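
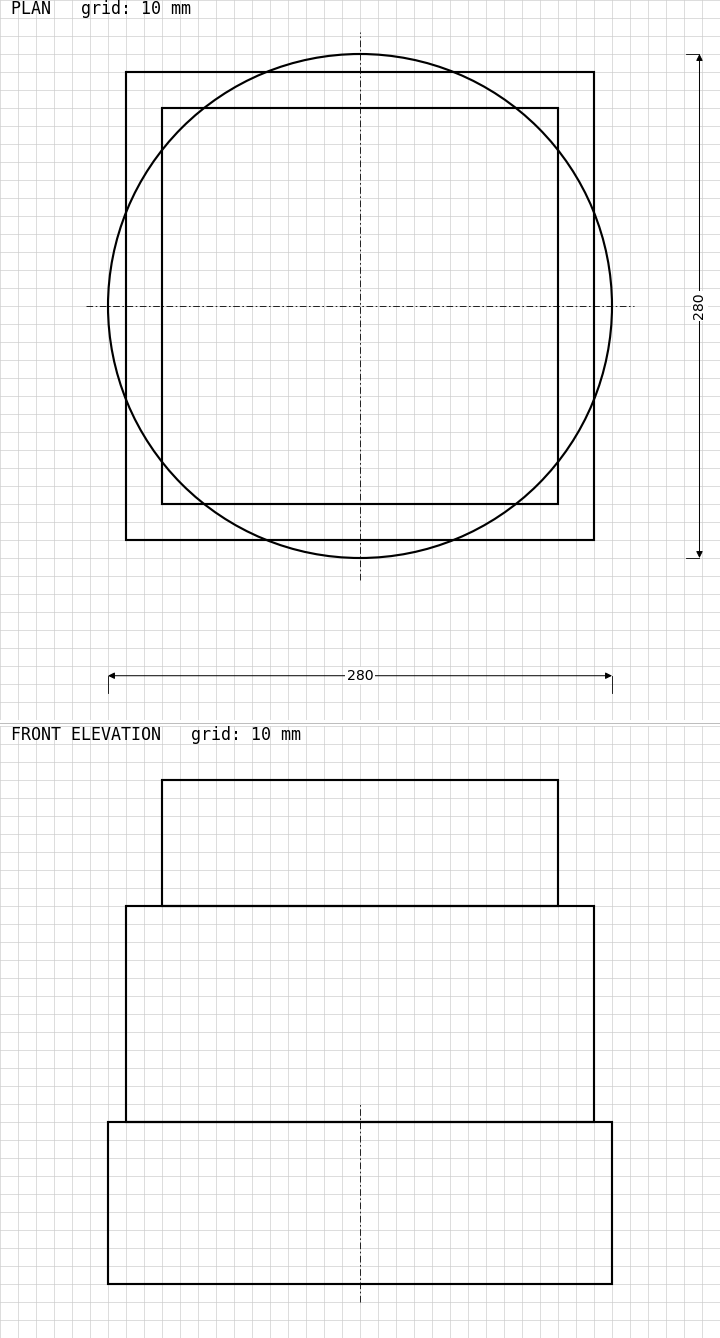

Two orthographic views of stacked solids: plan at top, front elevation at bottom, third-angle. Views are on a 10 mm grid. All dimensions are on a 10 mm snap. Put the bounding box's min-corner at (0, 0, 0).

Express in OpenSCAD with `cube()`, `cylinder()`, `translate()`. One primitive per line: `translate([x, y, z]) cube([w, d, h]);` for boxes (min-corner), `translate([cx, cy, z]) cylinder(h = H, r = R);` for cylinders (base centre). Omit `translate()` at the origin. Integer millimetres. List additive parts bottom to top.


translate([140, 140, 0]) cylinder(h = 90, r = 140);
translate([10, 10, 90]) cube([260, 260, 120]);
translate([30, 30, 210]) cube([220, 220, 70]);


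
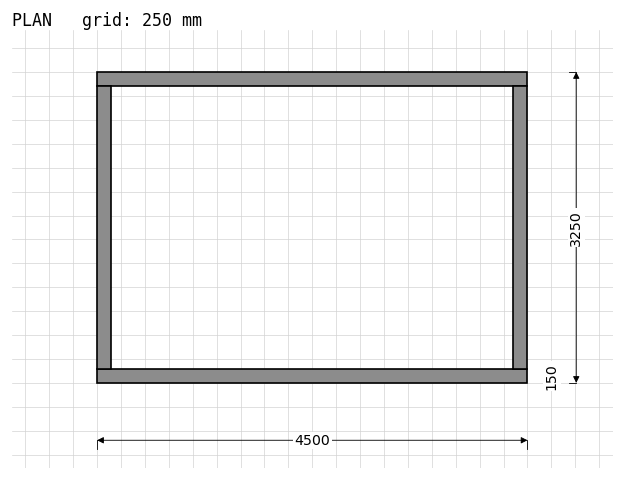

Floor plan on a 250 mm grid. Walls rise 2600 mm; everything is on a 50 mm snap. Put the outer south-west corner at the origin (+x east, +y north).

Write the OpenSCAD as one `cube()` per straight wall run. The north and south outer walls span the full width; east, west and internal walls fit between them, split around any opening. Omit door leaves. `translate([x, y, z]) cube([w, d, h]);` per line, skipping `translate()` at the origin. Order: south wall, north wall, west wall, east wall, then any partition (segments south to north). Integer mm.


cube([4500, 150, 2600]);
translate([0, 3100, 0]) cube([4500, 150, 2600]);
translate([0, 150, 0]) cube([150, 2950, 2600]);
translate([4350, 150, 0]) cube([150, 2950, 2600]);


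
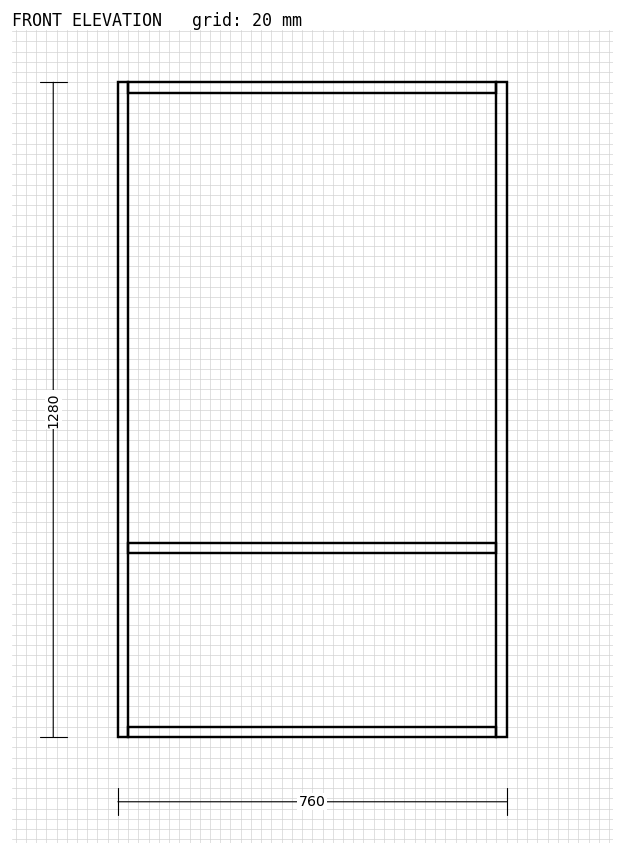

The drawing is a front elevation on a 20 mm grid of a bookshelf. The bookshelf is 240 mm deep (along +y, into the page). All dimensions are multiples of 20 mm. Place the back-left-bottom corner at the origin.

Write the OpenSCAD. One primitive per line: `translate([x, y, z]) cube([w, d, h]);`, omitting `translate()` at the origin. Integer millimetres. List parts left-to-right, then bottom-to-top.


cube([20, 240, 1280]);
translate([20, 0, 0]) cube([720, 240, 20]);
translate([20, 0, 360]) cube([720, 240, 20]);
translate([20, 0, 1260]) cube([720, 240, 20]);
translate([740, 0, 0]) cube([20, 240, 1280]);


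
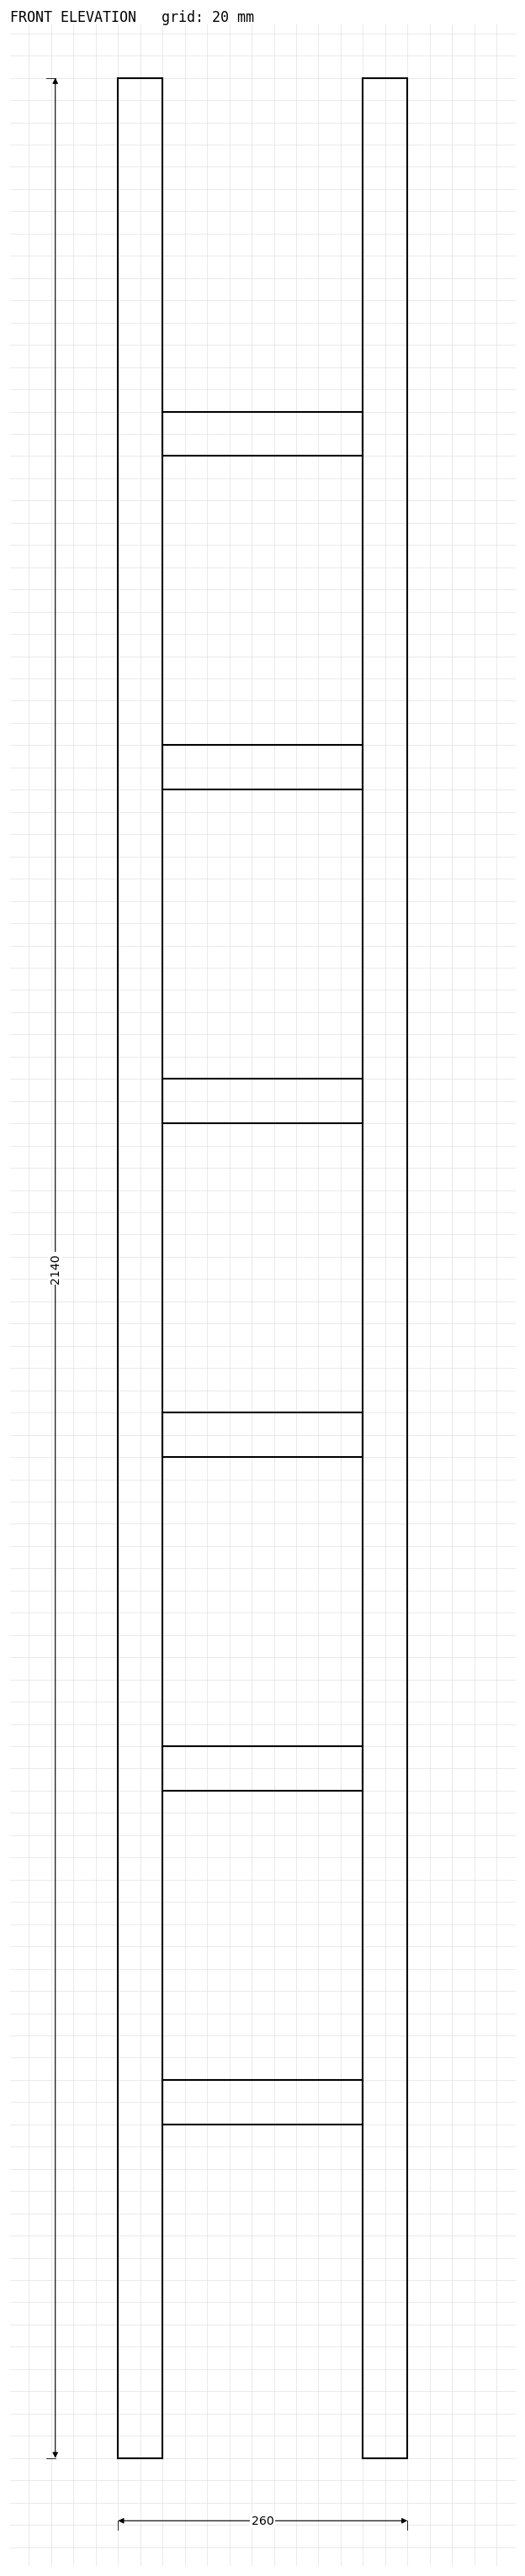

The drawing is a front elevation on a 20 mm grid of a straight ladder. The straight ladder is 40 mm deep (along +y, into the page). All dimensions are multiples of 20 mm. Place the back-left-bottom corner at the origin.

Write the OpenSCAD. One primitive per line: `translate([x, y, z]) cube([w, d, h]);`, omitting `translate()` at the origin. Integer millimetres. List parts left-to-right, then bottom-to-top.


cube([40, 40, 2140]);
translate([40, 0, 300]) cube([180, 40, 40]);
translate([40, 0, 600]) cube([180, 40, 40]);
translate([40, 0, 900]) cube([180, 40, 40]);
translate([40, 0, 1200]) cube([180, 40, 40]);
translate([40, 0, 1500]) cube([180, 40, 40]);
translate([40, 0, 1800]) cube([180, 40, 40]);
translate([220, 0, 0]) cube([40, 40, 2140]);


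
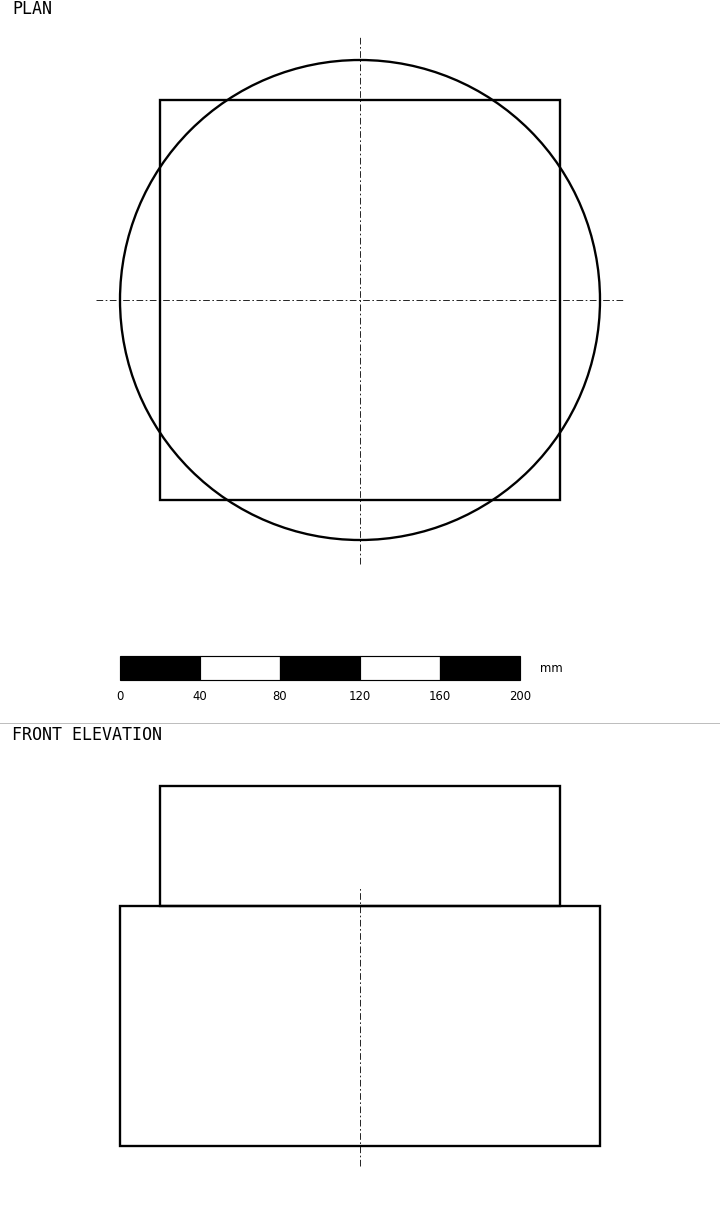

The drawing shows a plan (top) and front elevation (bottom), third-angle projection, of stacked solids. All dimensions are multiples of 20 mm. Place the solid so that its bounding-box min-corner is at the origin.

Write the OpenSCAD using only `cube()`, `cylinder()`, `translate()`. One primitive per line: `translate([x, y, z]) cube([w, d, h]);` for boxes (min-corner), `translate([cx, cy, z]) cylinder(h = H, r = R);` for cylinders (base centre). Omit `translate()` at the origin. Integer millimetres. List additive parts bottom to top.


translate([120, 120, 0]) cylinder(h = 120, r = 120);
translate([20, 20, 120]) cube([200, 200, 60]);


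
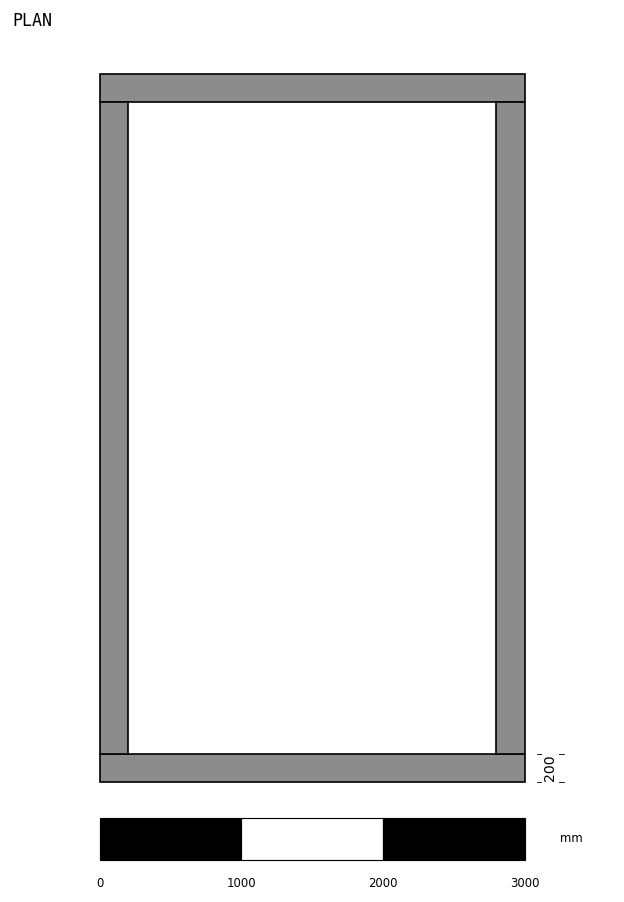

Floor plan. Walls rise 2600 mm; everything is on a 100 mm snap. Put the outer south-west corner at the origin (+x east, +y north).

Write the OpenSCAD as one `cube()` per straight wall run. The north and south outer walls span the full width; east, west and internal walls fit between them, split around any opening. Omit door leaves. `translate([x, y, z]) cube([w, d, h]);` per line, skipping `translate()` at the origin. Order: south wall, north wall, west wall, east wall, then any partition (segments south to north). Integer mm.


cube([3000, 200, 2600]);
translate([0, 4800, 0]) cube([3000, 200, 2600]);
translate([0, 200, 0]) cube([200, 4600, 2600]);
translate([2800, 200, 0]) cube([200, 4600, 2600]);


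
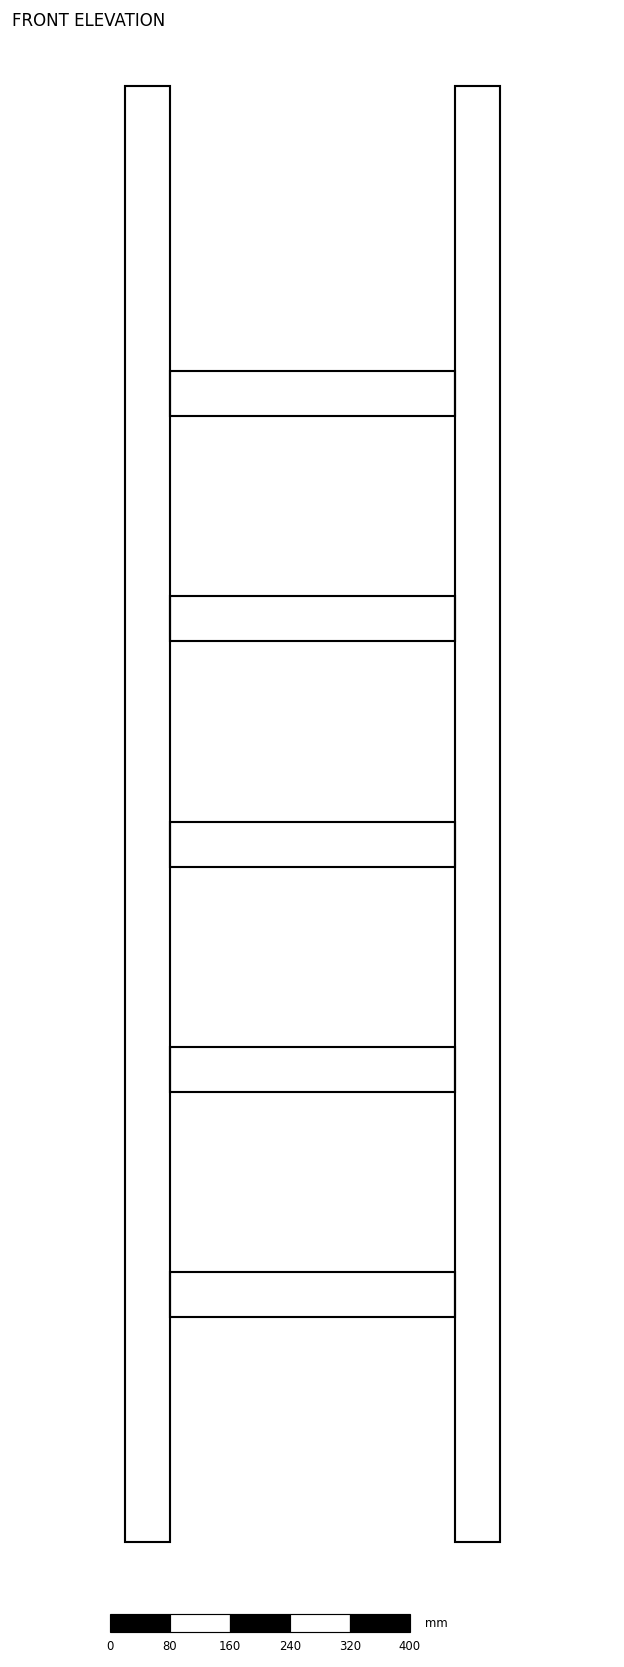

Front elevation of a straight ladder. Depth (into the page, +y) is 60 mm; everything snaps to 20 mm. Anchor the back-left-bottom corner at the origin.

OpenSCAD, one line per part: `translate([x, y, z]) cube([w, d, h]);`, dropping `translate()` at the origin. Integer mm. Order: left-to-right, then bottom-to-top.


cube([60, 60, 1940]);
translate([60, 0, 300]) cube([380, 60, 60]);
translate([60, 0, 600]) cube([380, 60, 60]);
translate([60, 0, 900]) cube([380, 60, 60]);
translate([60, 0, 1200]) cube([380, 60, 60]);
translate([60, 0, 1500]) cube([380, 60, 60]);
translate([440, 0, 0]) cube([60, 60, 1940]);


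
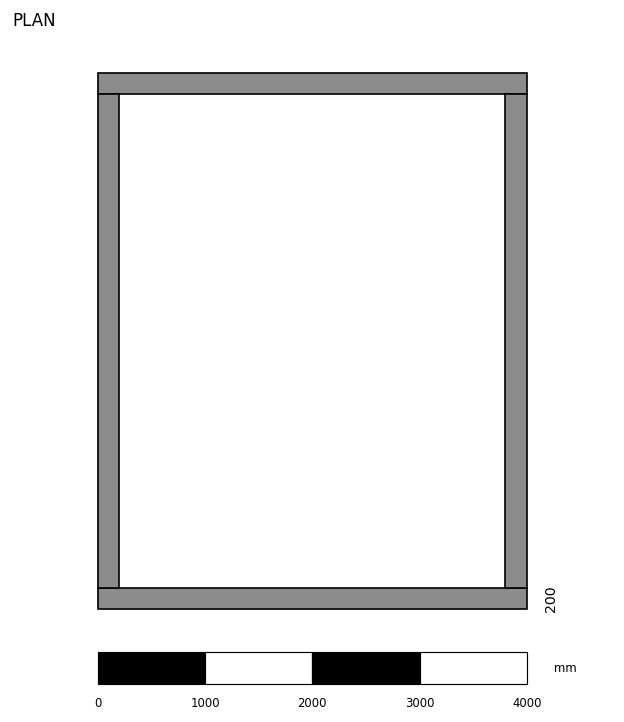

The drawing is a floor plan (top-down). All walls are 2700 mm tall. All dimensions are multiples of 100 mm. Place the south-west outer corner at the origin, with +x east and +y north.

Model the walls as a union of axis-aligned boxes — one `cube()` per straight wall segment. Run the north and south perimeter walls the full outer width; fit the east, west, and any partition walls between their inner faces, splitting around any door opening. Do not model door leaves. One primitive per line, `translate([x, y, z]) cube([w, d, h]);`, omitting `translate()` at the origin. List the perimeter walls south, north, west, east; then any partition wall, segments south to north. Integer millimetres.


cube([4000, 200, 2700]);
translate([0, 4800, 0]) cube([4000, 200, 2700]);
translate([0, 200, 0]) cube([200, 4600, 2700]);
translate([3800, 200, 0]) cube([200, 4600, 2700]);


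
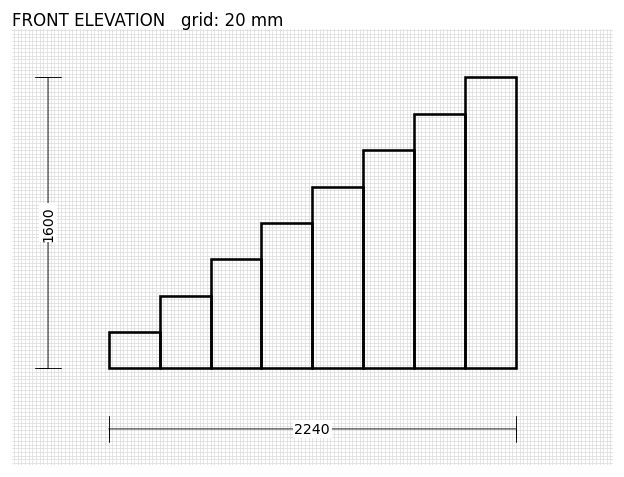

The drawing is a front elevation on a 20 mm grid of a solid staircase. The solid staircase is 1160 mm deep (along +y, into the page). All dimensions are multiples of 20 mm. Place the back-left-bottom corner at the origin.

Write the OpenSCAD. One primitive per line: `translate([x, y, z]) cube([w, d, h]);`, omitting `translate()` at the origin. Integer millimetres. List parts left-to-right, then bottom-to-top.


cube([280, 1160, 200]);
translate([280, 0, 0]) cube([280, 1160, 400]);
translate([560, 0, 0]) cube([280, 1160, 600]);
translate([840, 0, 0]) cube([280, 1160, 800]);
translate([1120, 0, 0]) cube([280, 1160, 1000]);
translate([1400, 0, 0]) cube([280, 1160, 1200]);
translate([1680, 0, 0]) cube([280, 1160, 1400]);
translate([1960, 0, 0]) cube([280, 1160, 1600]);


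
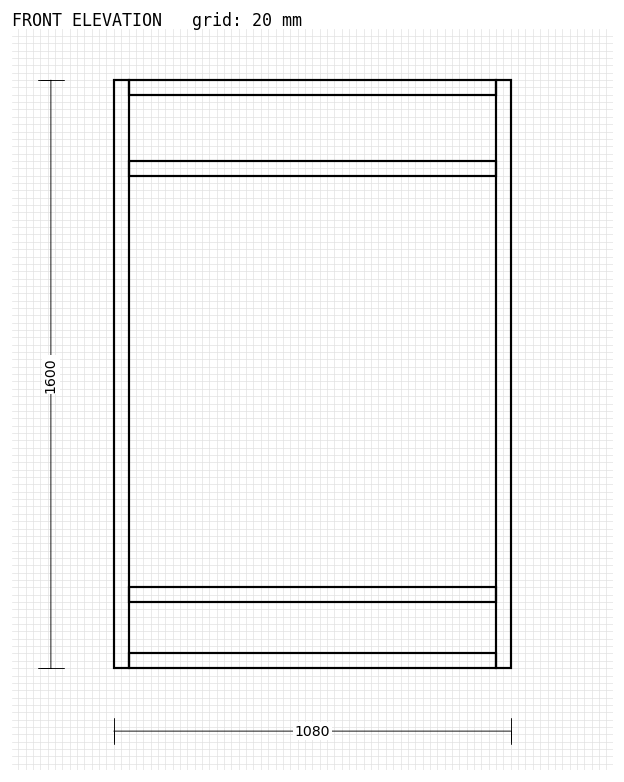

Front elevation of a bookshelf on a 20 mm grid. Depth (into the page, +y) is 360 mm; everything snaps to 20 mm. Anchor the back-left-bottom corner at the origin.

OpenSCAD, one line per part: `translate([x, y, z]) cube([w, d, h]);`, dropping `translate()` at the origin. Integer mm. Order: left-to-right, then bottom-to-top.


cube([40, 360, 1600]);
translate([40, 0, 0]) cube([1000, 360, 40]);
translate([40, 0, 180]) cube([1000, 360, 40]);
translate([40, 0, 1340]) cube([1000, 360, 40]);
translate([40, 0, 1560]) cube([1000, 360, 40]);
translate([1040, 0, 0]) cube([40, 360, 1600]);


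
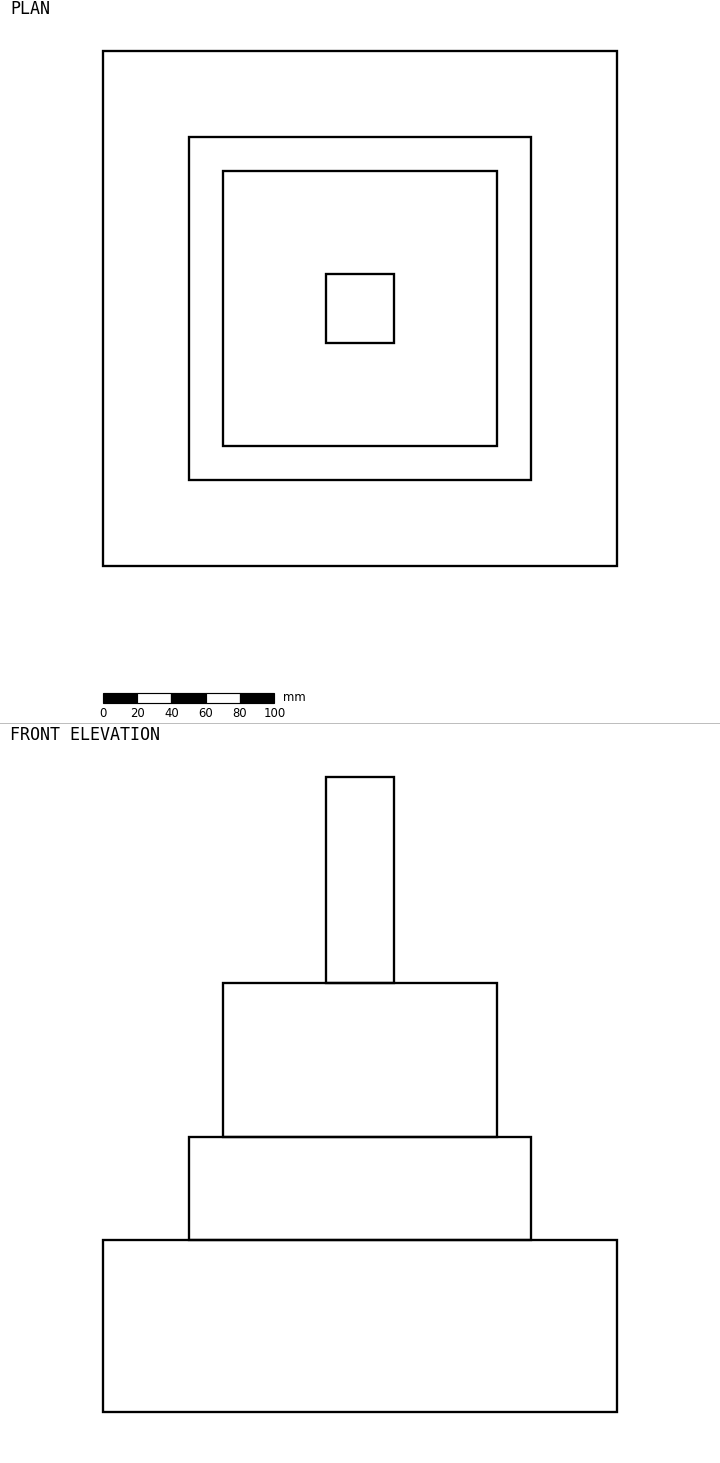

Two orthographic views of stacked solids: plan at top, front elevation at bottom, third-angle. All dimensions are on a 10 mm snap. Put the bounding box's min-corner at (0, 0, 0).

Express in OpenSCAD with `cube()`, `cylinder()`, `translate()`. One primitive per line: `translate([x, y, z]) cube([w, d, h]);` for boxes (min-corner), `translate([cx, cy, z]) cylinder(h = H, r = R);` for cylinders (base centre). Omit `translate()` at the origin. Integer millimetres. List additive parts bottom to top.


cube([300, 300, 100]);
translate([50, 50, 100]) cube([200, 200, 60]);
translate([70, 70, 160]) cube([160, 160, 90]);
translate([130, 130, 250]) cube([40, 40, 120]);


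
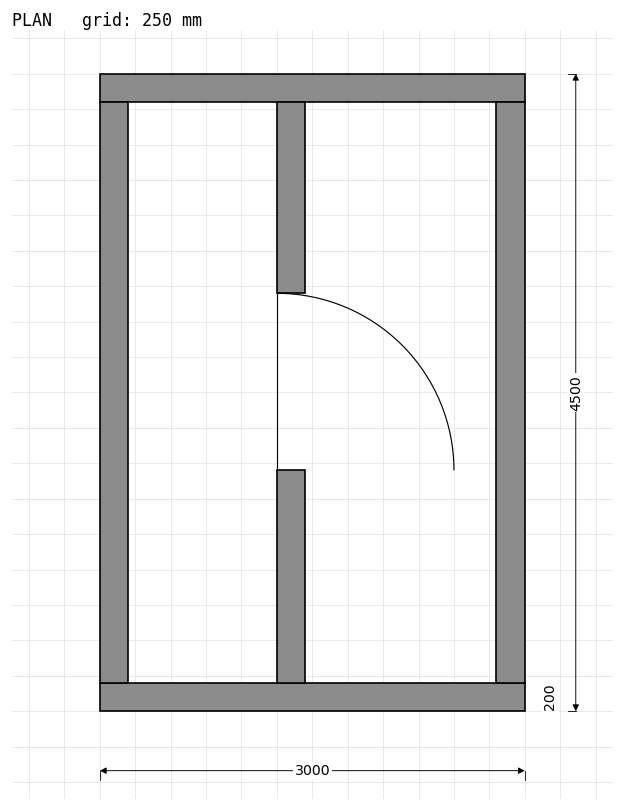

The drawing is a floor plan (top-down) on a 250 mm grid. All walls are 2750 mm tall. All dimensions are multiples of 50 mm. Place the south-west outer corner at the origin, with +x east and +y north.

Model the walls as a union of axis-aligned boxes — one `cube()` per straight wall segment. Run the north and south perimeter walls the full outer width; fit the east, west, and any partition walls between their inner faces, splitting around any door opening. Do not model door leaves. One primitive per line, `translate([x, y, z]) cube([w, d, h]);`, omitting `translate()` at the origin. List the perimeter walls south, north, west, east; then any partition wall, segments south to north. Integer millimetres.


cube([3000, 200, 2750]);
translate([0, 4300, 0]) cube([3000, 200, 2750]);
translate([0, 200, 0]) cube([200, 4100, 2750]);
translate([2800, 200, 0]) cube([200, 4100, 2750]);
translate([1250, 200, 0]) cube([200, 1500, 2750]);
translate([1250, 2950, 0]) cube([200, 1350, 2750]);


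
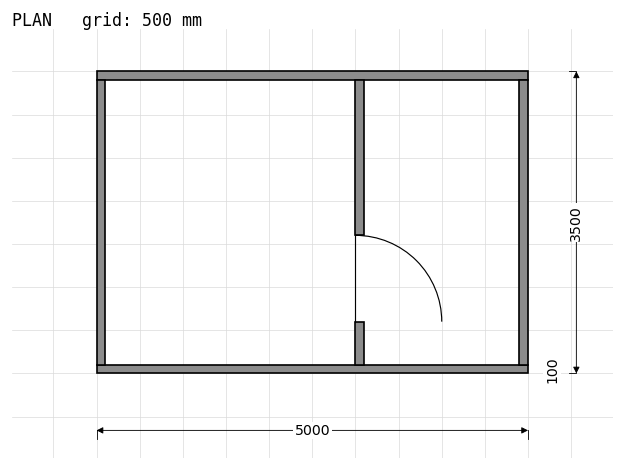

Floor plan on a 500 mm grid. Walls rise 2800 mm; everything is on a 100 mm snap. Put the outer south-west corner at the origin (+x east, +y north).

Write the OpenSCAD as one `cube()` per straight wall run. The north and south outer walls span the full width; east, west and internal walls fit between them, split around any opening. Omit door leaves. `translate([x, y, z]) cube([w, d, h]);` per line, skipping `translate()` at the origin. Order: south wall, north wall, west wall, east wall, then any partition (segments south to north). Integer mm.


cube([5000, 100, 2800]);
translate([0, 3400, 0]) cube([5000, 100, 2800]);
translate([0, 100, 0]) cube([100, 3300, 2800]);
translate([4900, 100, 0]) cube([100, 3300, 2800]);
translate([3000, 100, 0]) cube([100, 500, 2800]);
translate([3000, 1600, 0]) cube([100, 1800, 2800]);


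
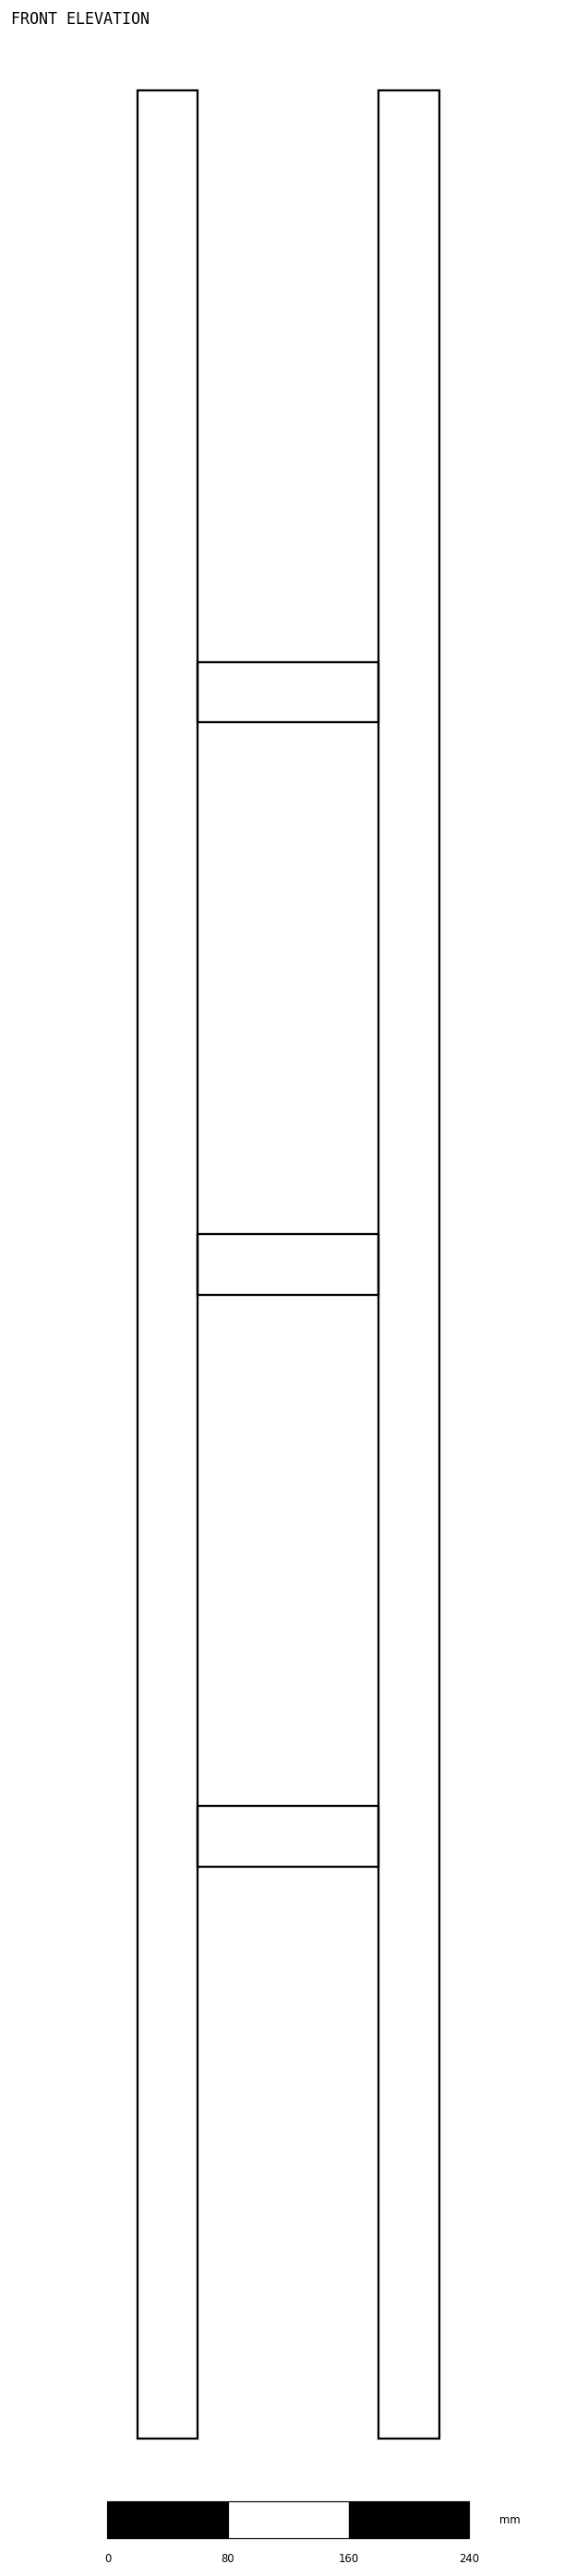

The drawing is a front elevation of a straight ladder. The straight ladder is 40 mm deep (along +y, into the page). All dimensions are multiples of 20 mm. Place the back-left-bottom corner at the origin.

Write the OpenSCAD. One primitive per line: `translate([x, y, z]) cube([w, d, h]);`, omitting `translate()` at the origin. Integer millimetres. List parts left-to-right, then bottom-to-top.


cube([40, 40, 1560]);
translate([40, 0, 380]) cube([120, 40, 40]);
translate([40, 0, 760]) cube([120, 40, 40]);
translate([40, 0, 1140]) cube([120, 40, 40]);
translate([160, 0, 0]) cube([40, 40, 1560]);


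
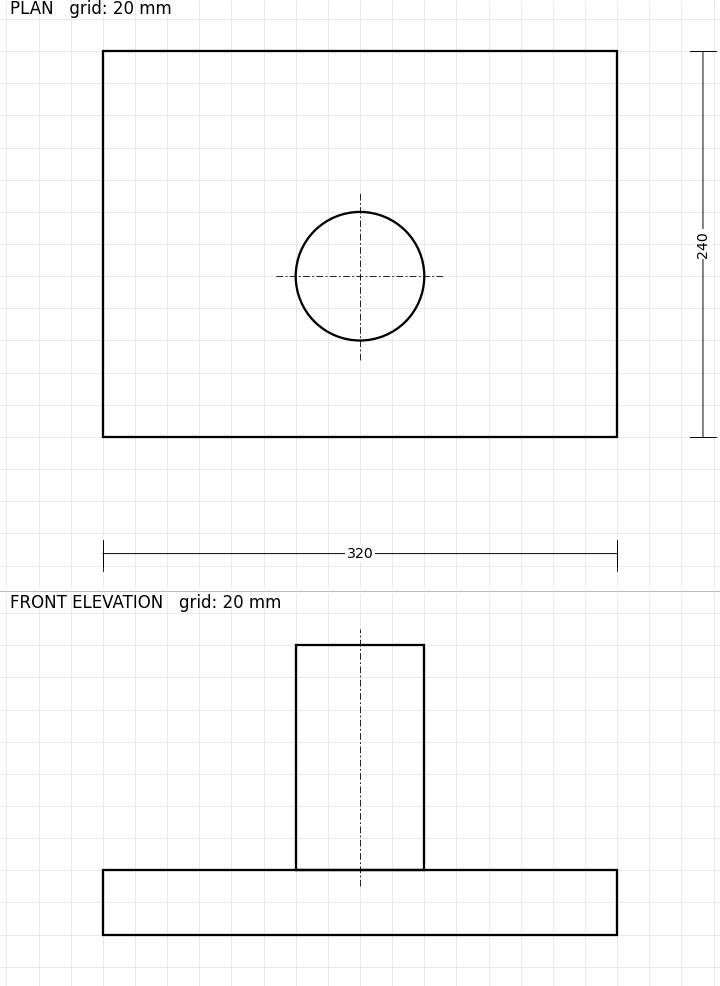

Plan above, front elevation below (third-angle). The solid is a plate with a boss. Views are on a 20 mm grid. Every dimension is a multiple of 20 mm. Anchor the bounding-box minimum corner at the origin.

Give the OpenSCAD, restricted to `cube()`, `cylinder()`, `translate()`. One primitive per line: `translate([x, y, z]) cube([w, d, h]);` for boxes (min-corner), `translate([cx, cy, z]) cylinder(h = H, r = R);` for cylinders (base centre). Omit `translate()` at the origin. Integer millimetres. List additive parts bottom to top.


cube([320, 240, 40]);
translate([160, 100, 40]) cylinder(h = 140, r = 40);


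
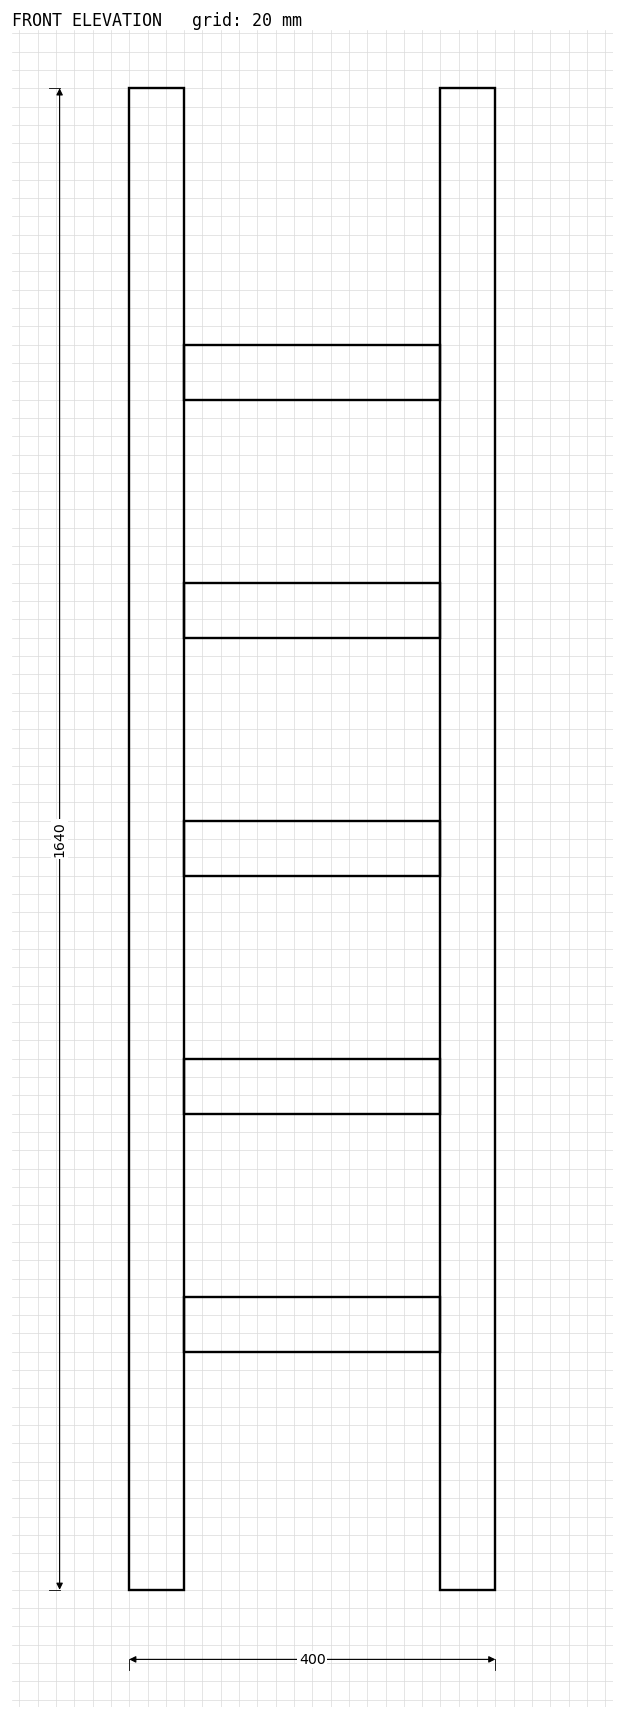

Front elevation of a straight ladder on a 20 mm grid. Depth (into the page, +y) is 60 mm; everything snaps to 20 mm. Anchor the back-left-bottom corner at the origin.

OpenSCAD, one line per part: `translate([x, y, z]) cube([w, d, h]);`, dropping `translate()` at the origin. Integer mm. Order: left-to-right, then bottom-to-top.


cube([60, 60, 1640]);
translate([60, 0, 260]) cube([280, 60, 60]);
translate([60, 0, 520]) cube([280, 60, 60]);
translate([60, 0, 780]) cube([280, 60, 60]);
translate([60, 0, 1040]) cube([280, 60, 60]);
translate([60, 0, 1300]) cube([280, 60, 60]);
translate([340, 0, 0]) cube([60, 60, 1640]);


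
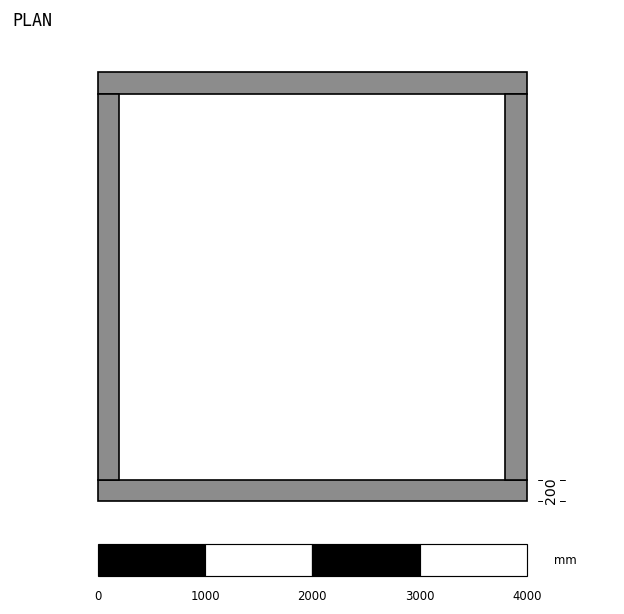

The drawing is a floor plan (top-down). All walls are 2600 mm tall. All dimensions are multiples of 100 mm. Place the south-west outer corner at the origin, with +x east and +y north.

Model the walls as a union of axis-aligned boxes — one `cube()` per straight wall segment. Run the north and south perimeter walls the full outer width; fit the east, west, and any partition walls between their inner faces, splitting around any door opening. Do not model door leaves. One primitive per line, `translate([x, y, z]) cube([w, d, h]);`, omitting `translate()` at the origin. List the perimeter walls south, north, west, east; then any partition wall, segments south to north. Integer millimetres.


cube([4000, 200, 2600]);
translate([0, 3800, 0]) cube([4000, 200, 2600]);
translate([0, 200, 0]) cube([200, 3600, 2600]);
translate([3800, 200, 0]) cube([200, 3600, 2600]);


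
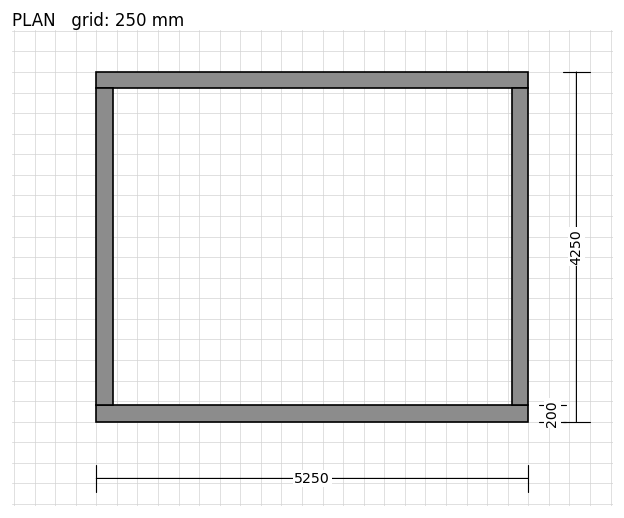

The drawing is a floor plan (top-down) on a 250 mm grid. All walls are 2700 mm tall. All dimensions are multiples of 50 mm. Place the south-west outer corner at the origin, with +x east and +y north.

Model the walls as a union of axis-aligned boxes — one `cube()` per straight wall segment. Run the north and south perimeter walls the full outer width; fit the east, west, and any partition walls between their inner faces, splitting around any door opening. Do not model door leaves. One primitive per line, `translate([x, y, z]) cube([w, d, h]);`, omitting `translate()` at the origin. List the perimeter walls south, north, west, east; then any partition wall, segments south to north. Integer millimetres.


cube([5250, 200, 2700]);
translate([0, 4050, 0]) cube([5250, 200, 2700]);
translate([0, 200, 0]) cube([200, 3850, 2700]);
translate([5050, 200, 0]) cube([200, 3850, 2700]);


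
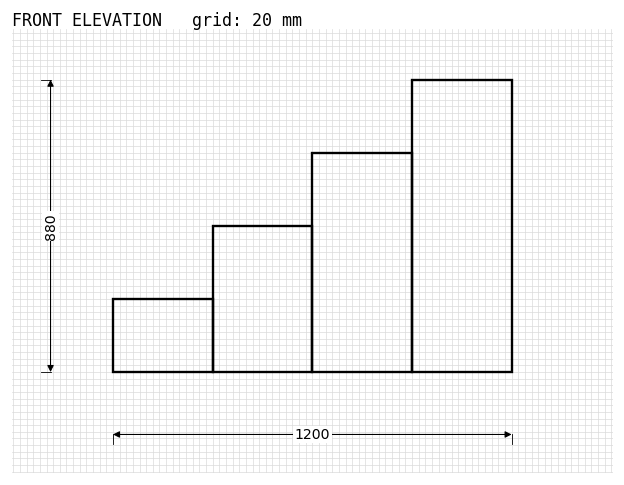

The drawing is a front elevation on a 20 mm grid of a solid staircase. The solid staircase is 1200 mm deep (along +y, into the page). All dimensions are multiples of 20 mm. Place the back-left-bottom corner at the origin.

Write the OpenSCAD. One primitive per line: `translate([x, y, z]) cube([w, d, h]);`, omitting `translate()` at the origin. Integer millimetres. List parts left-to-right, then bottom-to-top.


cube([300, 1200, 220]);
translate([300, 0, 0]) cube([300, 1200, 440]);
translate([600, 0, 0]) cube([300, 1200, 660]);
translate([900, 0, 0]) cube([300, 1200, 880]);


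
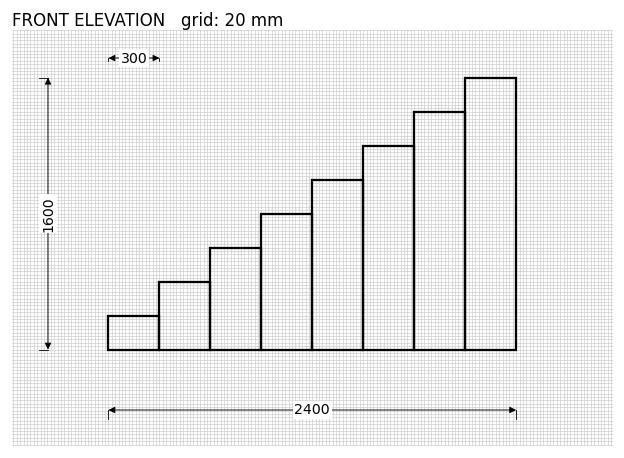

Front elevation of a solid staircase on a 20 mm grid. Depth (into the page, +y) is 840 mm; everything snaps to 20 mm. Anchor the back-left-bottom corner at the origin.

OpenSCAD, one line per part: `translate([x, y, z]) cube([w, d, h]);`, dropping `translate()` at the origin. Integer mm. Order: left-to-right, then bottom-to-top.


cube([300, 840, 200]);
translate([300, 0, 0]) cube([300, 840, 400]);
translate([600, 0, 0]) cube([300, 840, 600]);
translate([900, 0, 0]) cube([300, 840, 800]);
translate([1200, 0, 0]) cube([300, 840, 1000]);
translate([1500, 0, 0]) cube([300, 840, 1200]);
translate([1800, 0, 0]) cube([300, 840, 1400]);
translate([2100, 0, 0]) cube([300, 840, 1600]);


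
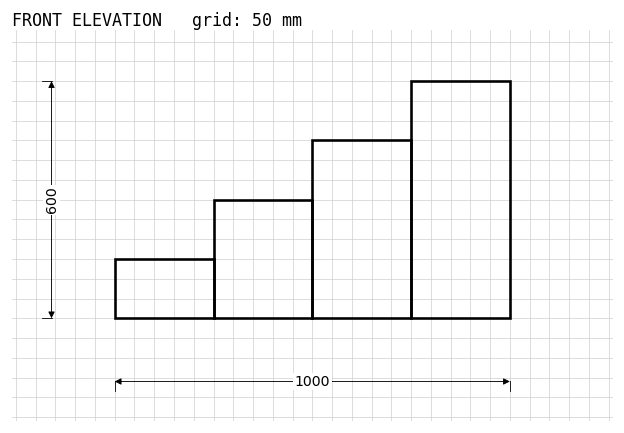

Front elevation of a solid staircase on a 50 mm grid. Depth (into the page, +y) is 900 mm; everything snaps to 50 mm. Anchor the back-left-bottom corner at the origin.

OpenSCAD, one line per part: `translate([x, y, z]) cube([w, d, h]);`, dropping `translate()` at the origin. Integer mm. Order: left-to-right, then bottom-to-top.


cube([250, 900, 150]);
translate([250, 0, 0]) cube([250, 900, 300]);
translate([500, 0, 0]) cube([250, 900, 450]);
translate([750, 0, 0]) cube([250, 900, 600]);


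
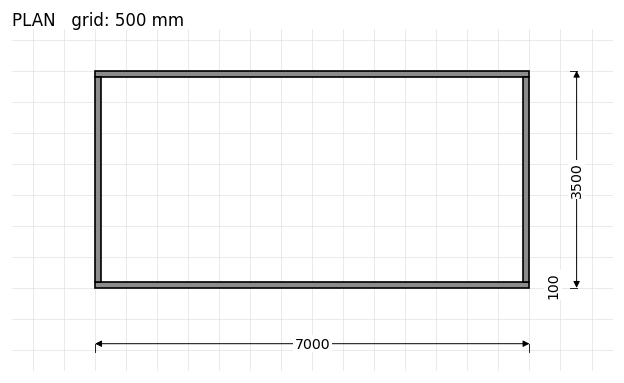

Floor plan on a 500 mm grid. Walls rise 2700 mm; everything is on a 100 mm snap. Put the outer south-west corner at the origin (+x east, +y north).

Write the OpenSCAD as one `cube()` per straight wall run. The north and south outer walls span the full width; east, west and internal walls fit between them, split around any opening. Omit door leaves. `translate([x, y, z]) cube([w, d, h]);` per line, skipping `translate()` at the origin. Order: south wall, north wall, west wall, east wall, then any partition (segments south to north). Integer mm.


cube([7000, 100, 2700]);
translate([0, 3400, 0]) cube([7000, 100, 2700]);
translate([0, 100, 0]) cube([100, 3300, 2700]);
translate([6900, 100, 0]) cube([100, 3300, 2700]);


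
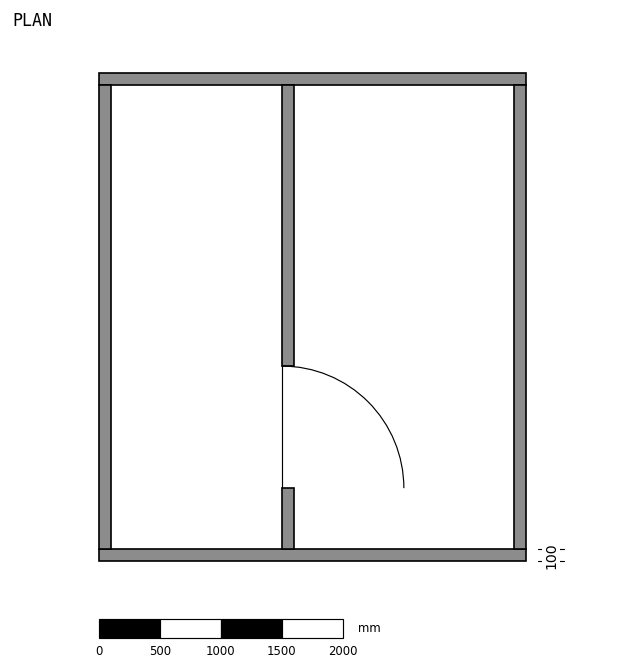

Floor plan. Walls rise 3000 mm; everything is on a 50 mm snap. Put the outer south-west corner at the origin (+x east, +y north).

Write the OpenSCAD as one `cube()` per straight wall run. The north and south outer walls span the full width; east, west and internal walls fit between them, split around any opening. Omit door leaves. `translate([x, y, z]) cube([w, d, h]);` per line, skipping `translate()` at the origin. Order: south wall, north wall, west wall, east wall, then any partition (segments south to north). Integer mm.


cube([3500, 100, 3000]);
translate([0, 3900, 0]) cube([3500, 100, 3000]);
translate([0, 100, 0]) cube([100, 3800, 3000]);
translate([3400, 100, 0]) cube([100, 3800, 3000]);
translate([1500, 100, 0]) cube([100, 500, 3000]);
translate([1500, 1600, 0]) cube([100, 2300, 3000]);


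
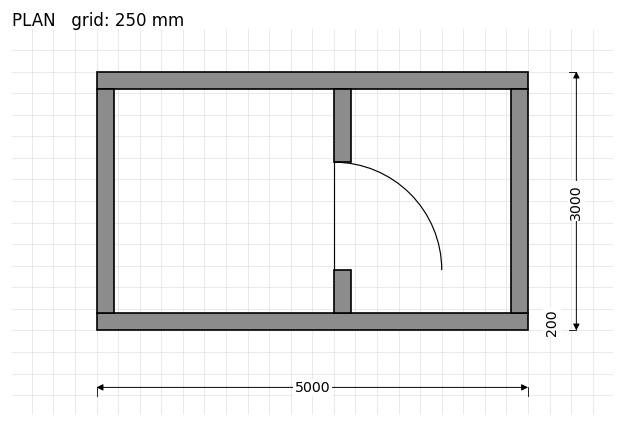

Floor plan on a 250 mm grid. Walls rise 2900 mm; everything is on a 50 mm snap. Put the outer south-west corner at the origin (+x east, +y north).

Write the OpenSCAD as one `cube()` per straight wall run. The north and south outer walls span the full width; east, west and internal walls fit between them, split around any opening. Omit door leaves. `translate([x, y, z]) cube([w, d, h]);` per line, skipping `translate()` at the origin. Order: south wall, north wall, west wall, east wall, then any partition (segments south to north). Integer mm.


cube([5000, 200, 2900]);
translate([0, 2800, 0]) cube([5000, 200, 2900]);
translate([0, 200, 0]) cube([200, 2600, 2900]);
translate([4800, 200, 0]) cube([200, 2600, 2900]);
translate([2750, 200, 0]) cube([200, 500, 2900]);
translate([2750, 1950, 0]) cube([200, 850, 2900]);


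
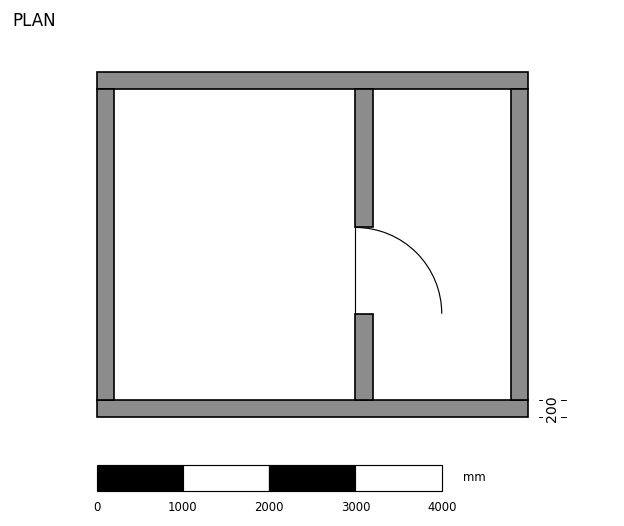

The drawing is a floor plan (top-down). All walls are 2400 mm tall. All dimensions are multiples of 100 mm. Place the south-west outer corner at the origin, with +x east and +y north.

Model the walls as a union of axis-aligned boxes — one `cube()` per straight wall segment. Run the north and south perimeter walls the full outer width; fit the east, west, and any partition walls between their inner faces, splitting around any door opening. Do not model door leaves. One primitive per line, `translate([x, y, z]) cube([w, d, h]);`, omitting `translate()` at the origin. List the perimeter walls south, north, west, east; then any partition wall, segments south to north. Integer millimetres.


cube([5000, 200, 2400]);
translate([0, 3800, 0]) cube([5000, 200, 2400]);
translate([0, 200, 0]) cube([200, 3600, 2400]);
translate([4800, 200, 0]) cube([200, 3600, 2400]);
translate([3000, 200, 0]) cube([200, 1000, 2400]);
translate([3000, 2200, 0]) cube([200, 1600, 2400]);


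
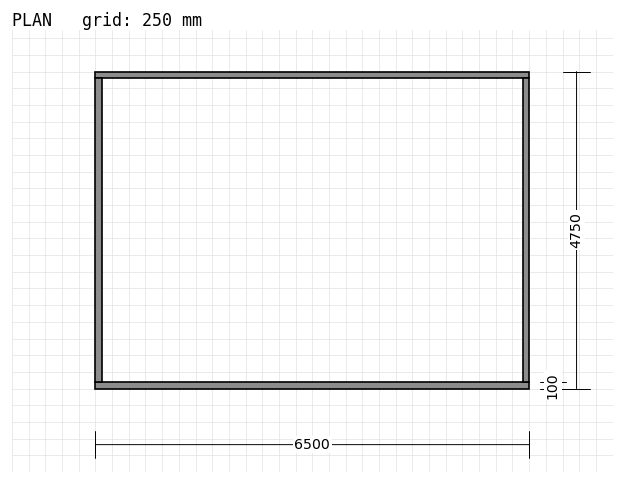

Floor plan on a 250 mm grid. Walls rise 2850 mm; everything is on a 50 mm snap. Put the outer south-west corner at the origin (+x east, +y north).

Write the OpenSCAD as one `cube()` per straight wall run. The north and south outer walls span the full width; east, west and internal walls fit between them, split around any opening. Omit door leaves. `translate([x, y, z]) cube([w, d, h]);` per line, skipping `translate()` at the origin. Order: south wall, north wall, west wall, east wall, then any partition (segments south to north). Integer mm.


cube([6500, 100, 2850]);
translate([0, 4650, 0]) cube([6500, 100, 2850]);
translate([0, 100, 0]) cube([100, 4550, 2850]);
translate([6400, 100, 0]) cube([100, 4550, 2850]);


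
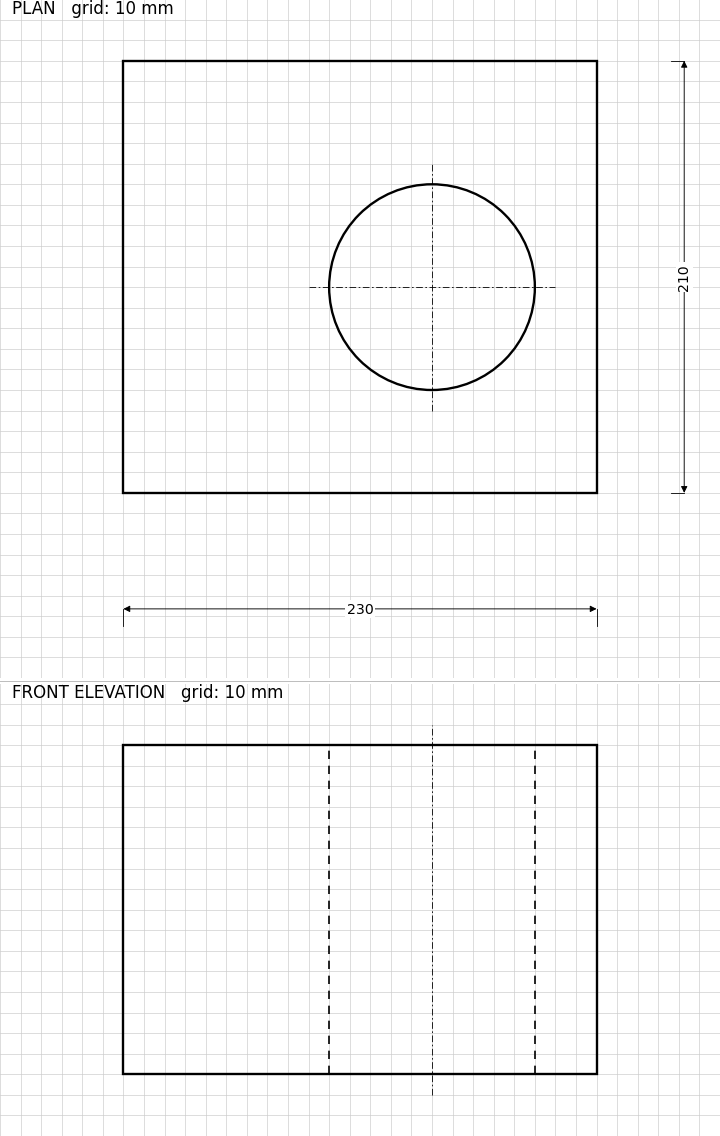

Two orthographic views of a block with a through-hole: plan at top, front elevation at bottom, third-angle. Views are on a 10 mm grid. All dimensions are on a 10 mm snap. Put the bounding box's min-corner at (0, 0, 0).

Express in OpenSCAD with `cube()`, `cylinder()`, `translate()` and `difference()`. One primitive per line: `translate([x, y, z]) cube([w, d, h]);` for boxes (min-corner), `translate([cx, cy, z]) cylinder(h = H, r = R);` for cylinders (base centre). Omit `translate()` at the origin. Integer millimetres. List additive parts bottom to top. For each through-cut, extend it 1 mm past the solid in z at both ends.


difference() {
  cube([230, 210, 160]);
  translate([150, 100, -1]) cylinder(h = 162, r = 50);
}


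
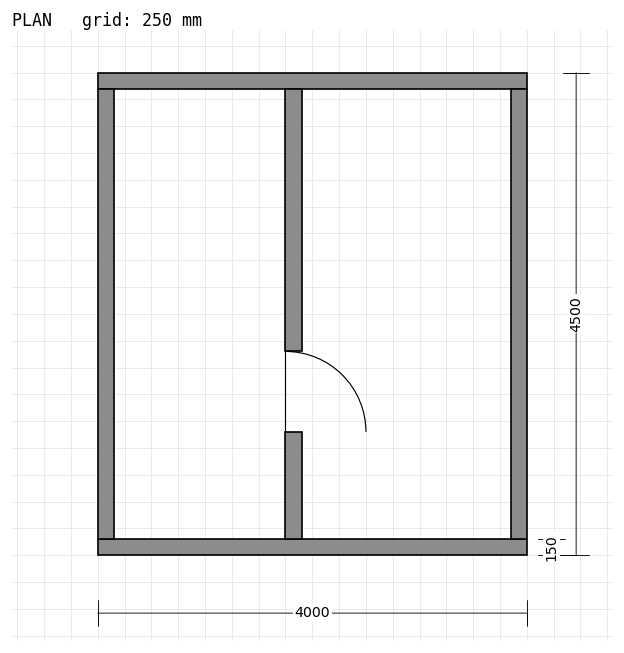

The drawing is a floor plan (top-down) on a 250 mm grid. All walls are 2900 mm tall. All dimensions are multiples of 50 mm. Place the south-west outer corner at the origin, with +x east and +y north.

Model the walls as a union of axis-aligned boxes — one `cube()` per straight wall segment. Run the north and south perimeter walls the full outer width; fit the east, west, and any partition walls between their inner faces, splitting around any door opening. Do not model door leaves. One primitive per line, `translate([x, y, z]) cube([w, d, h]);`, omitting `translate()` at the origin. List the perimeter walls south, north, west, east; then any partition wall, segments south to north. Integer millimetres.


cube([4000, 150, 2900]);
translate([0, 4350, 0]) cube([4000, 150, 2900]);
translate([0, 150, 0]) cube([150, 4200, 2900]);
translate([3850, 150, 0]) cube([150, 4200, 2900]);
translate([1750, 150, 0]) cube([150, 1000, 2900]);
translate([1750, 1900, 0]) cube([150, 2450, 2900]);


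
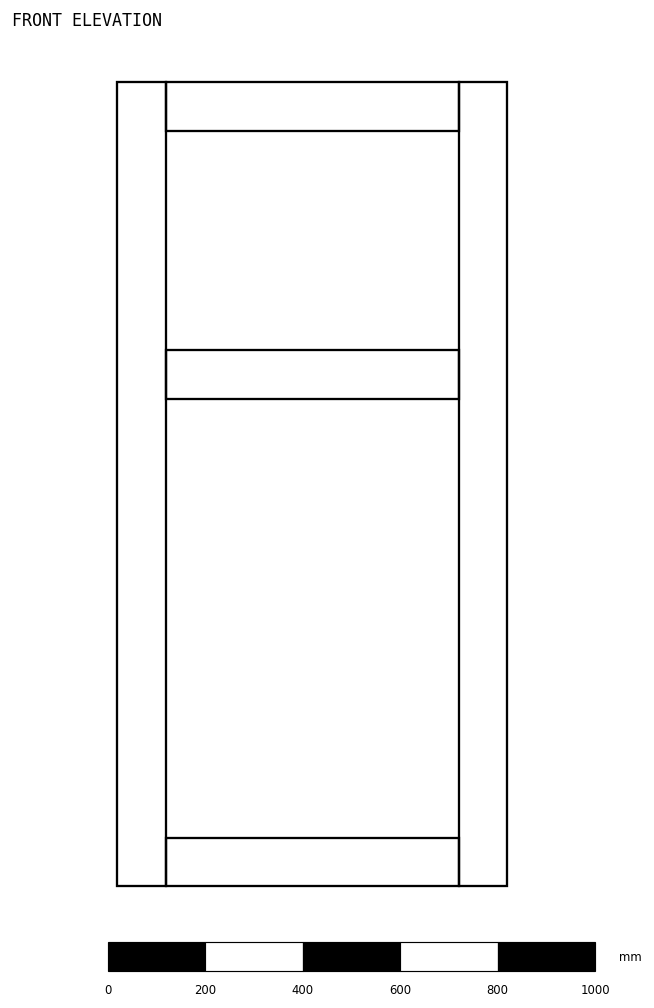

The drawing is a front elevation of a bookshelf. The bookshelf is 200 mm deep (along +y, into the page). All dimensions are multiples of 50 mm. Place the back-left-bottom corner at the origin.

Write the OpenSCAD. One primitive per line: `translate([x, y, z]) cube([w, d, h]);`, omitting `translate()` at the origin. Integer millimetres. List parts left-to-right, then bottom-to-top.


cube([100, 200, 1650]);
translate([100, 0, 0]) cube([600, 200, 100]);
translate([100, 0, 1000]) cube([600, 200, 100]);
translate([100, 0, 1550]) cube([600, 200, 100]);
translate([700, 0, 0]) cube([100, 200, 1650]);


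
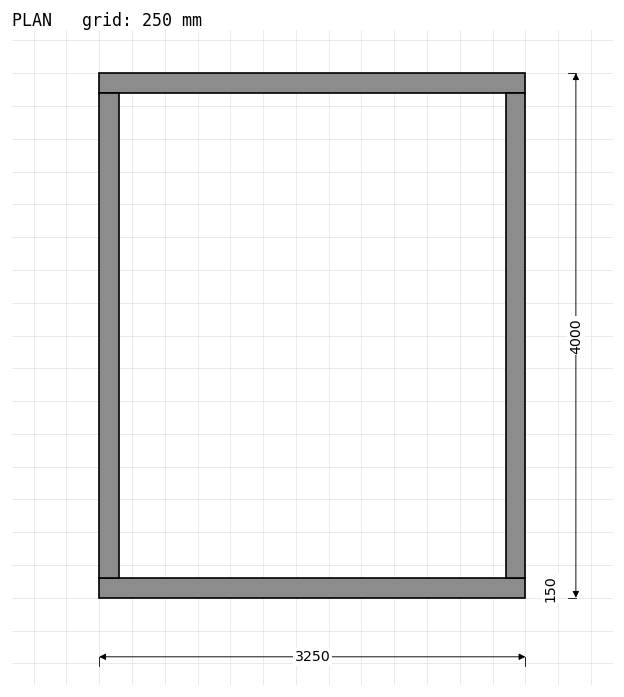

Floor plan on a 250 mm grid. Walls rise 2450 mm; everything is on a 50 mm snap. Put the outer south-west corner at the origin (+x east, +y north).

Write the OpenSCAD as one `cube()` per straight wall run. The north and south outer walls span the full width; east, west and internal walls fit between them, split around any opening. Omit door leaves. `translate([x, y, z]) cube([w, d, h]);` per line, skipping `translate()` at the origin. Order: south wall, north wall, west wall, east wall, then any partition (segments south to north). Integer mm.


cube([3250, 150, 2450]);
translate([0, 3850, 0]) cube([3250, 150, 2450]);
translate([0, 150, 0]) cube([150, 3700, 2450]);
translate([3100, 150, 0]) cube([150, 3700, 2450]);


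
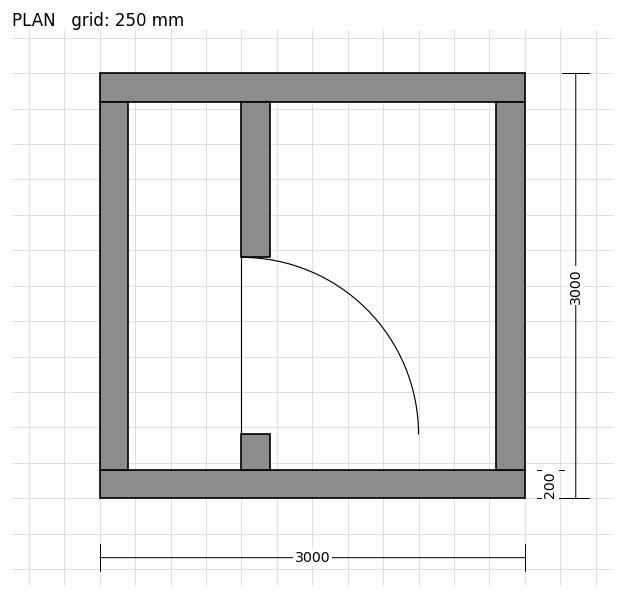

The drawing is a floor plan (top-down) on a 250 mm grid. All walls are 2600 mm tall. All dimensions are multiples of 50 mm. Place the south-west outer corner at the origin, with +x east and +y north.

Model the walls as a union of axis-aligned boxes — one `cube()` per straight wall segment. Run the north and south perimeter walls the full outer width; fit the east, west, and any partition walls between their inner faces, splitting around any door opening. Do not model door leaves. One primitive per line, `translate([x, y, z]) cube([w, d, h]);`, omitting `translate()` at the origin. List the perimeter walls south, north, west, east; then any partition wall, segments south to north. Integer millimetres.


cube([3000, 200, 2600]);
translate([0, 2800, 0]) cube([3000, 200, 2600]);
translate([0, 200, 0]) cube([200, 2600, 2600]);
translate([2800, 200, 0]) cube([200, 2600, 2600]);
translate([1000, 200, 0]) cube([200, 250, 2600]);
translate([1000, 1700, 0]) cube([200, 1100, 2600]);


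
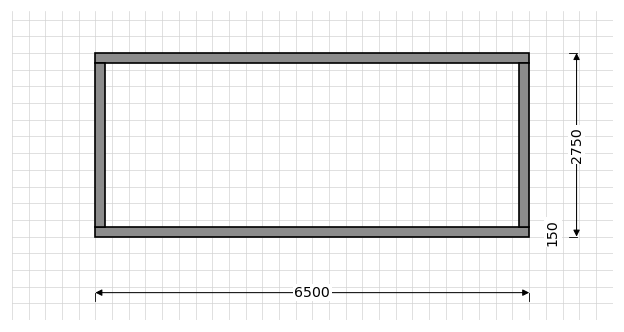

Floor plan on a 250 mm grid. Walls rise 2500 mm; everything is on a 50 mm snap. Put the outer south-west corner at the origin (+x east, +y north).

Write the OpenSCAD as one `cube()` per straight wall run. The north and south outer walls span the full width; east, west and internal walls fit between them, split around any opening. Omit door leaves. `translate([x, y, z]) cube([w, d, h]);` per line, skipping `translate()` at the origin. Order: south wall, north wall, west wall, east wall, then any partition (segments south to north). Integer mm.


cube([6500, 150, 2500]);
translate([0, 2600, 0]) cube([6500, 150, 2500]);
translate([0, 150, 0]) cube([150, 2450, 2500]);
translate([6350, 150, 0]) cube([150, 2450, 2500]);


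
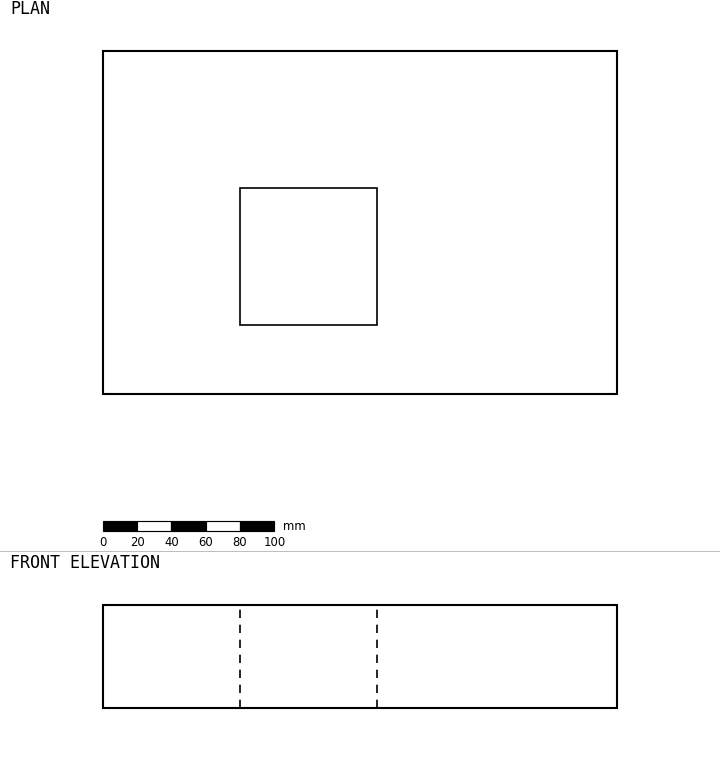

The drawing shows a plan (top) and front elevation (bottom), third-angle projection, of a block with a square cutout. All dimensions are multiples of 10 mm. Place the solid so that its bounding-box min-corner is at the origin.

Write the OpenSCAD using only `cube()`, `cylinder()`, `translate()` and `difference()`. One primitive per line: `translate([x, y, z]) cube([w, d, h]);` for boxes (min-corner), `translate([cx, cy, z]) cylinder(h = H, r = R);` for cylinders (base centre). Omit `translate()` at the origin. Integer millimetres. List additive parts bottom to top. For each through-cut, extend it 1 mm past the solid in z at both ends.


difference() {
  cube([300, 200, 60]);
  translate([80, 40, -1]) cube([80, 80, 62]);
}


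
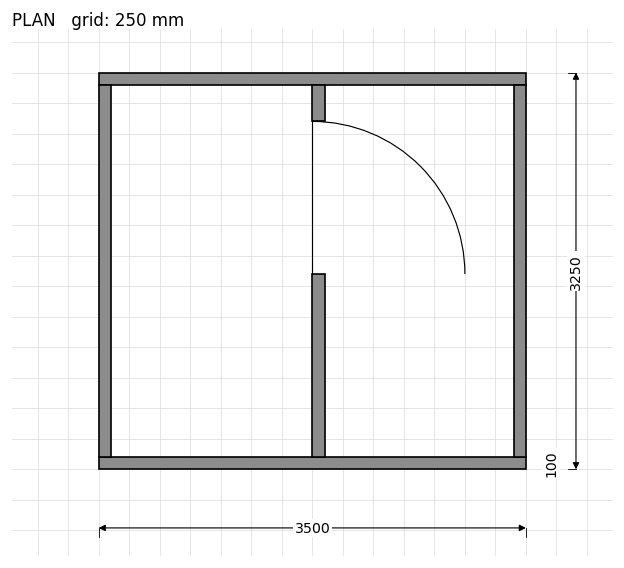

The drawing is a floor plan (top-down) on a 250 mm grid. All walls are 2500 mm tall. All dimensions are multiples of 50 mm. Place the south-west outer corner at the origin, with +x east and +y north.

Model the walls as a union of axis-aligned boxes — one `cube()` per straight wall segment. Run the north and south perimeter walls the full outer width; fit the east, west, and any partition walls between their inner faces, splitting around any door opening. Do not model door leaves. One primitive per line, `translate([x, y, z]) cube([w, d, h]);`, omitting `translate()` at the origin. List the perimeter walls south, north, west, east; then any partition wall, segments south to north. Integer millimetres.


cube([3500, 100, 2500]);
translate([0, 3150, 0]) cube([3500, 100, 2500]);
translate([0, 100, 0]) cube([100, 3050, 2500]);
translate([3400, 100, 0]) cube([100, 3050, 2500]);
translate([1750, 100, 0]) cube([100, 1500, 2500]);
translate([1750, 2850, 0]) cube([100, 300, 2500]);


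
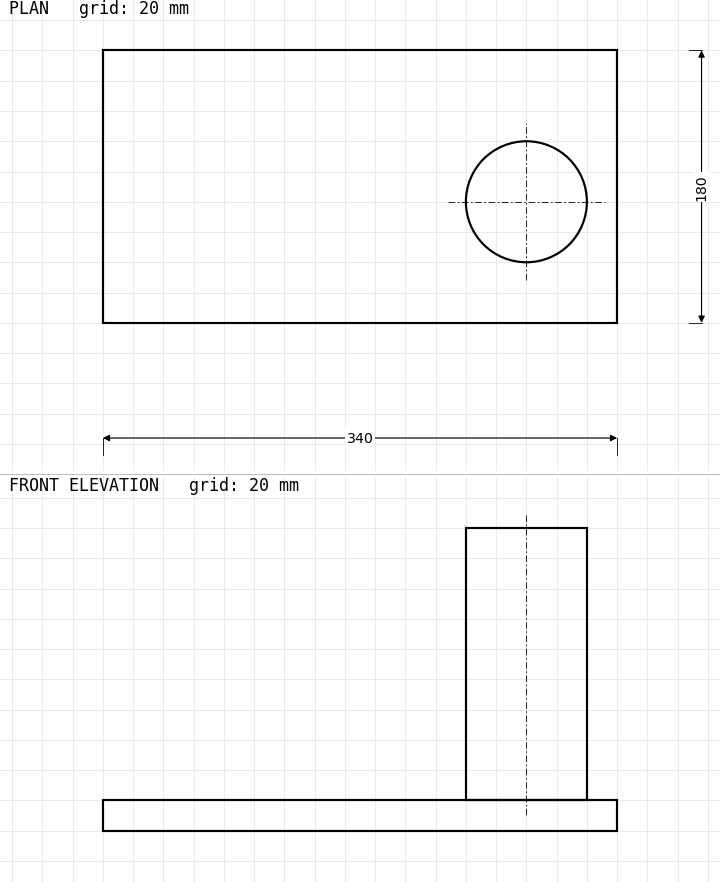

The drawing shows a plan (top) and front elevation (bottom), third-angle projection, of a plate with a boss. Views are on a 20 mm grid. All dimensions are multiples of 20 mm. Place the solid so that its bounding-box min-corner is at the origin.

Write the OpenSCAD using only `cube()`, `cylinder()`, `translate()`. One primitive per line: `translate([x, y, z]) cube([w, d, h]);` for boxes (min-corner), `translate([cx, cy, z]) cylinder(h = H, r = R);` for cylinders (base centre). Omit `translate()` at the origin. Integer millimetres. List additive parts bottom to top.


cube([340, 180, 20]);
translate([280, 80, 20]) cylinder(h = 180, r = 40);


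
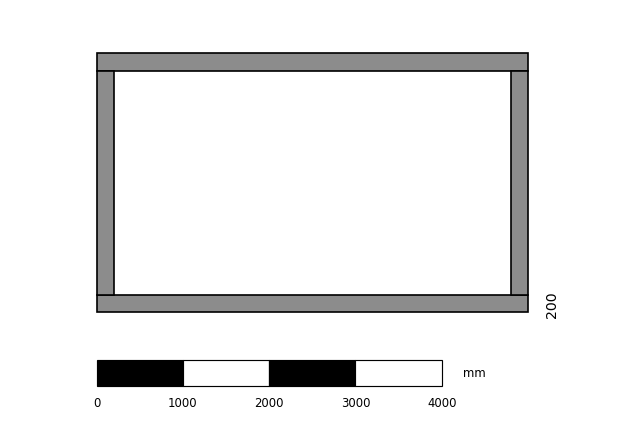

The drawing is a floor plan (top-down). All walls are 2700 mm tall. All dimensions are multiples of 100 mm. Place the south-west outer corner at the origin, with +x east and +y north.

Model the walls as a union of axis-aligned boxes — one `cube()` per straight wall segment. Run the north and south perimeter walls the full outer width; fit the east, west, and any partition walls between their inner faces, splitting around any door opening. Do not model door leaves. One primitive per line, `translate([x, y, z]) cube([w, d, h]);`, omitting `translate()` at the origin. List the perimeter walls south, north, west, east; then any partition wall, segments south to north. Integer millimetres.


cube([5000, 200, 2700]);
translate([0, 2800, 0]) cube([5000, 200, 2700]);
translate([0, 200, 0]) cube([200, 2600, 2700]);
translate([4800, 200, 0]) cube([200, 2600, 2700]);


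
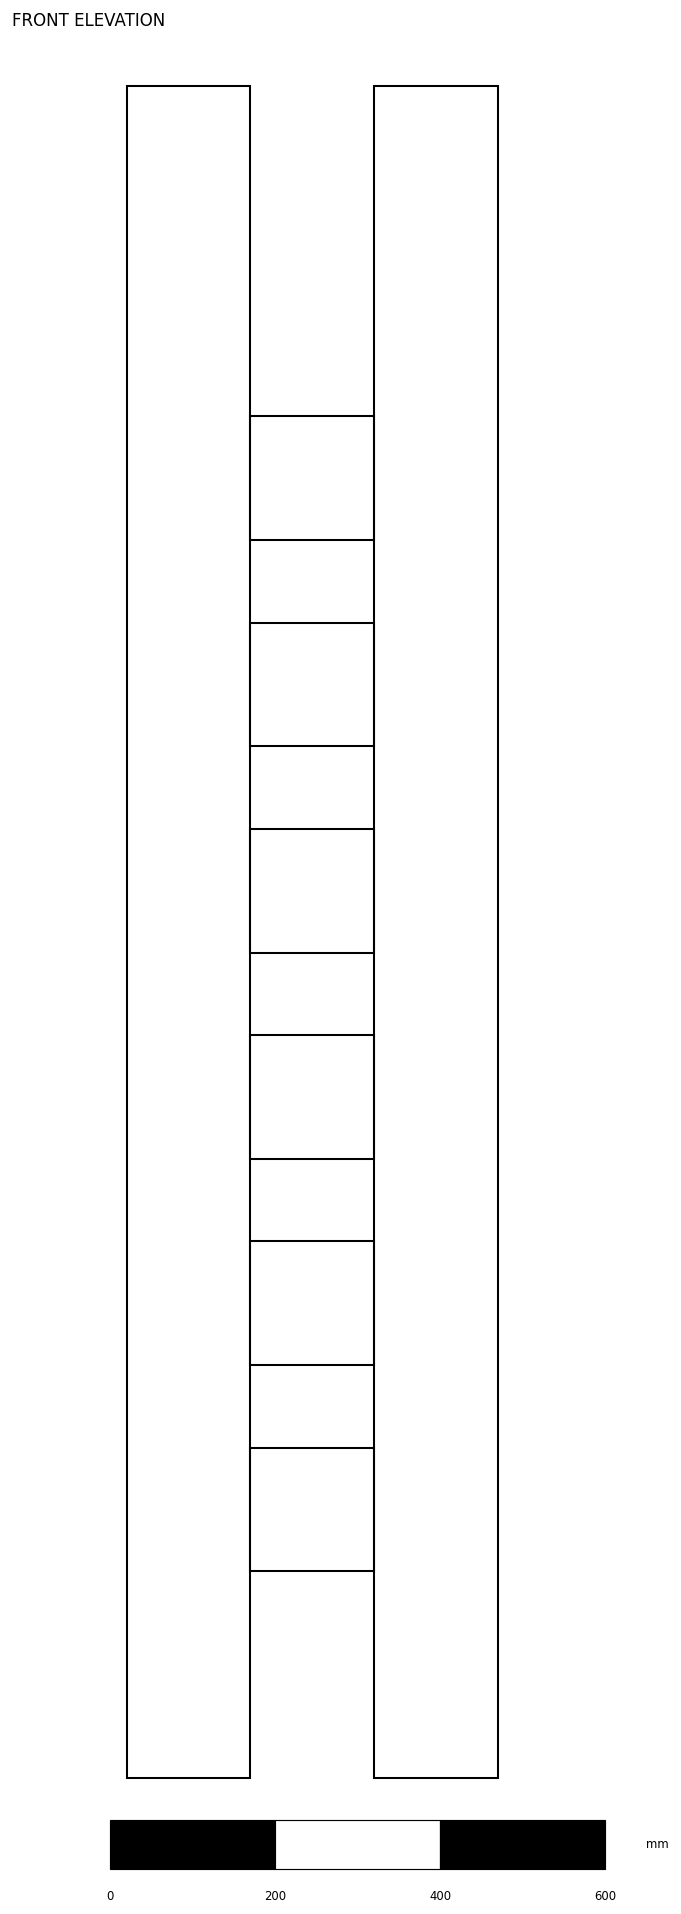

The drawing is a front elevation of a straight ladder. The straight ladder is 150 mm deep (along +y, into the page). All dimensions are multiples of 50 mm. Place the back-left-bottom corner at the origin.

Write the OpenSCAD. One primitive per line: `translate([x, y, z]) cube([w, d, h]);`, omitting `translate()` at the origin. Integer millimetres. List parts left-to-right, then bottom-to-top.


cube([150, 150, 2050]);
translate([150, 0, 250]) cube([150, 150, 150]);
translate([150, 0, 500]) cube([150, 150, 150]);
translate([150, 0, 750]) cube([150, 150, 150]);
translate([150, 0, 1000]) cube([150, 150, 150]);
translate([150, 0, 1250]) cube([150, 150, 150]);
translate([150, 0, 1500]) cube([150, 150, 150]);
translate([300, 0, 0]) cube([150, 150, 2050]);
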